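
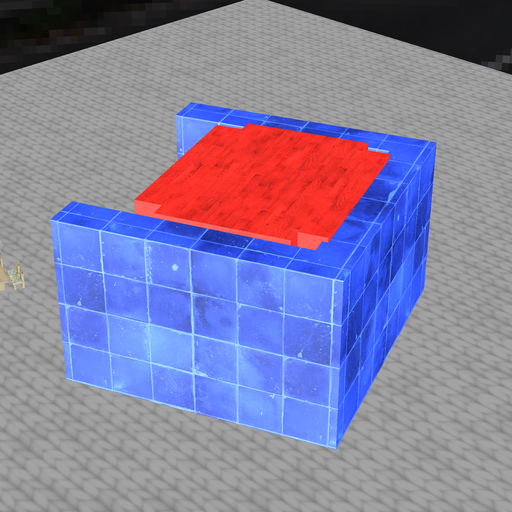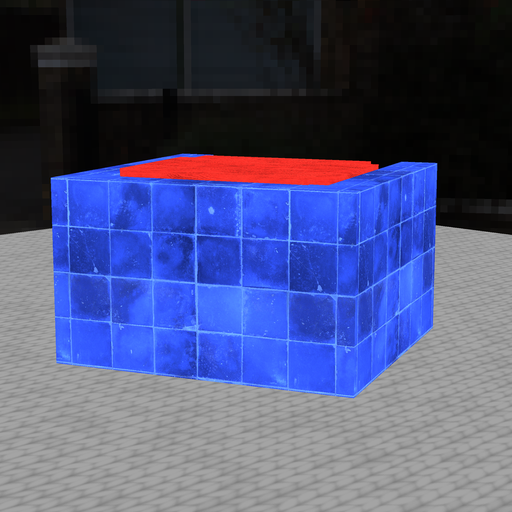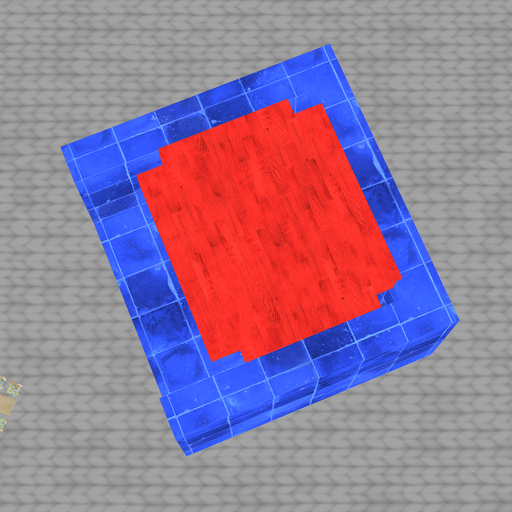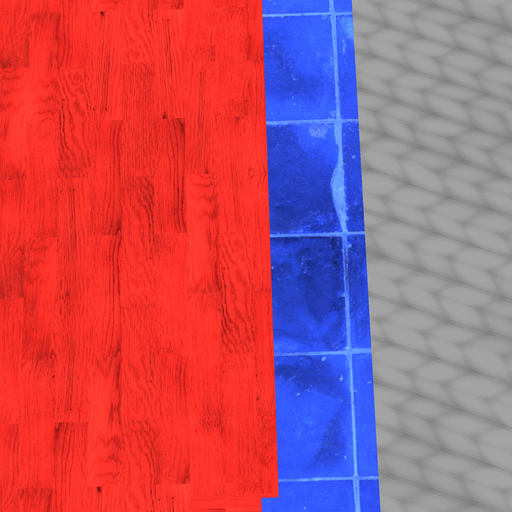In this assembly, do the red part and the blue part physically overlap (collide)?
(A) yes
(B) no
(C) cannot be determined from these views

(A) yes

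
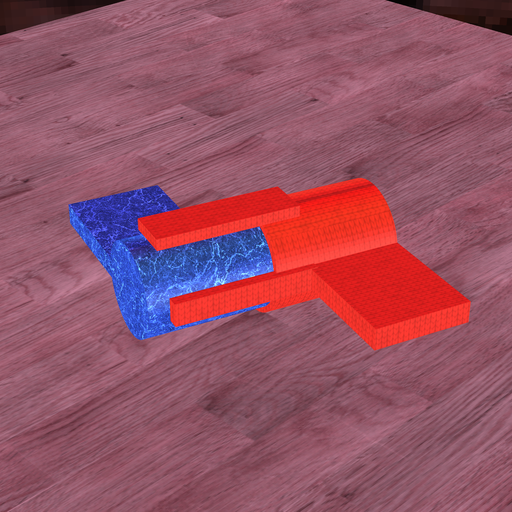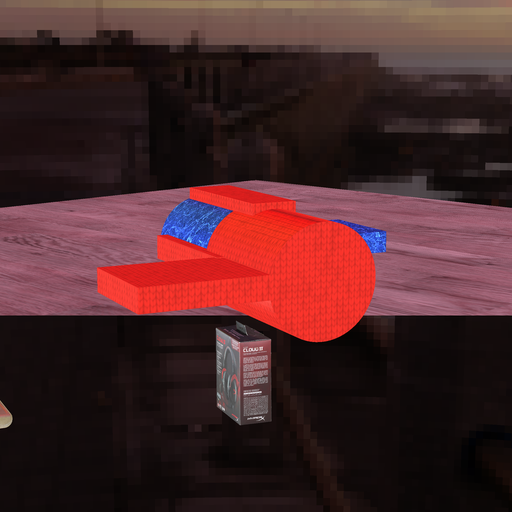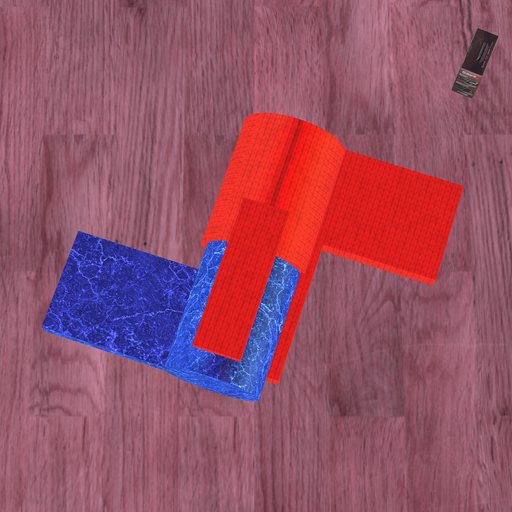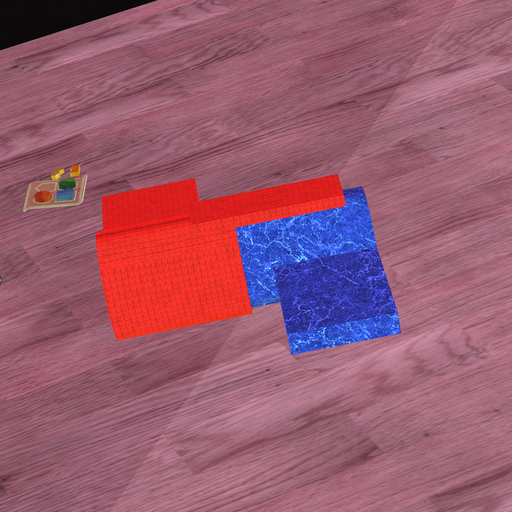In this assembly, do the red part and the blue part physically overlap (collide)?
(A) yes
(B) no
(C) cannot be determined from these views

(A) yes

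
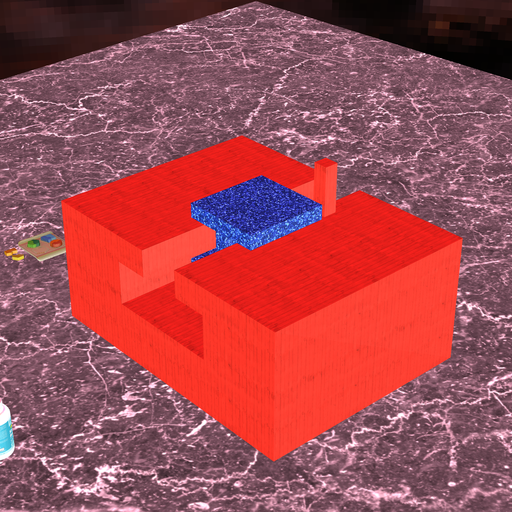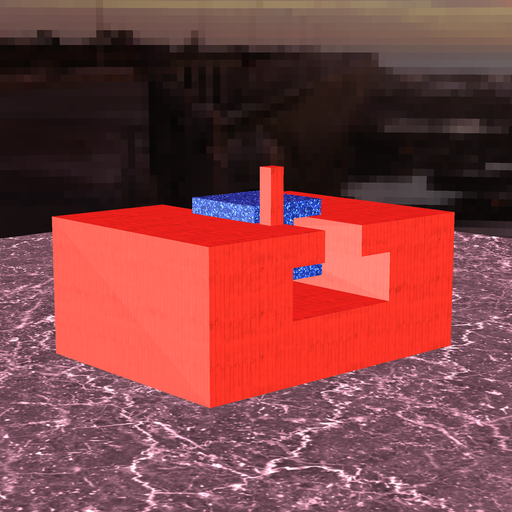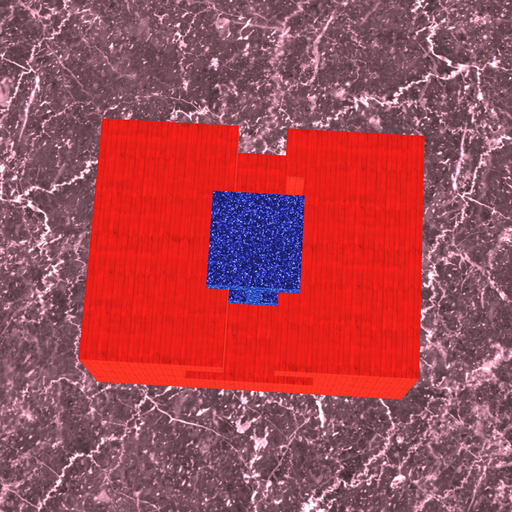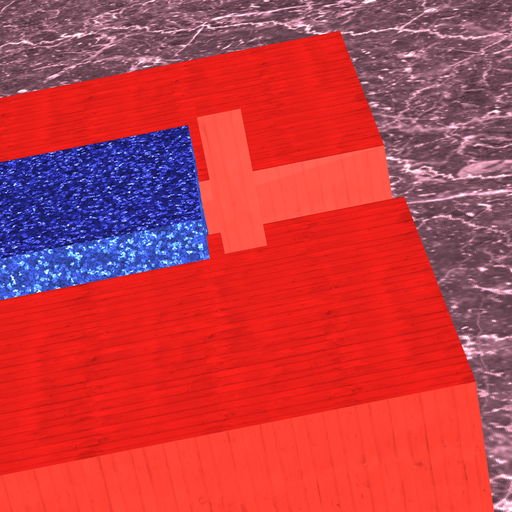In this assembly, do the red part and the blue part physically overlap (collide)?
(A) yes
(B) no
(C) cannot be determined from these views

(B) no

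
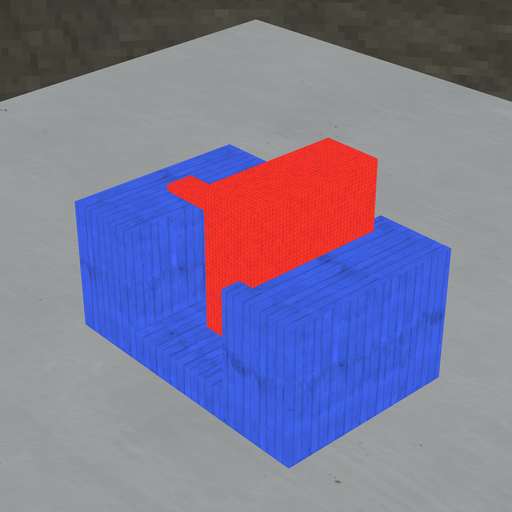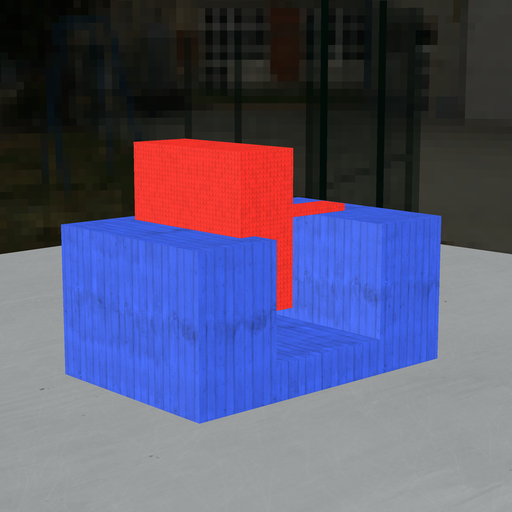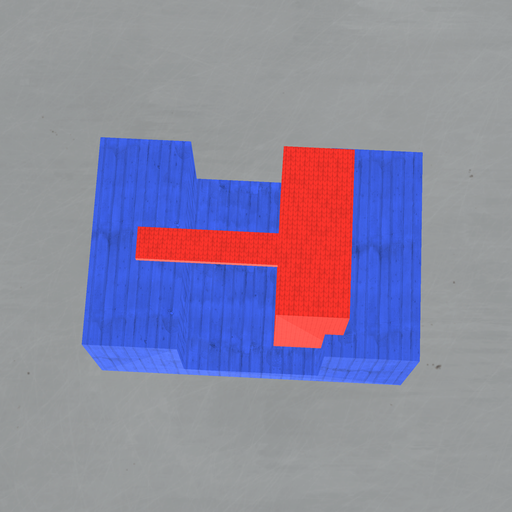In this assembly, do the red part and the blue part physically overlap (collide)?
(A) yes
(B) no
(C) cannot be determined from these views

(A) yes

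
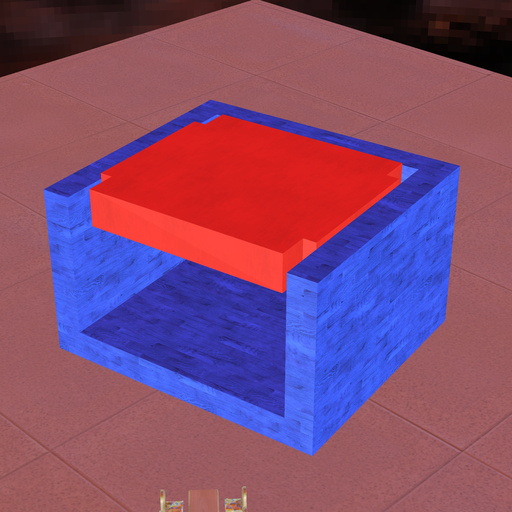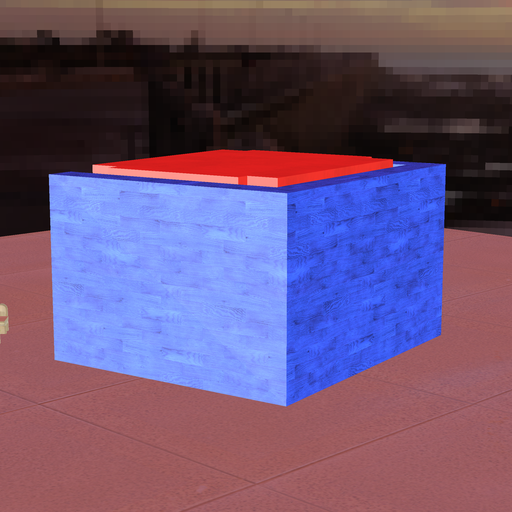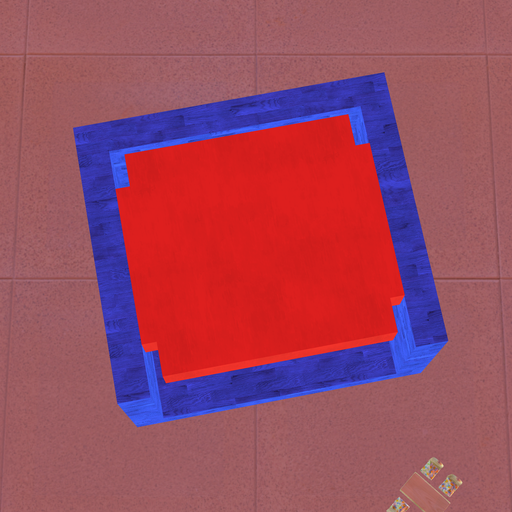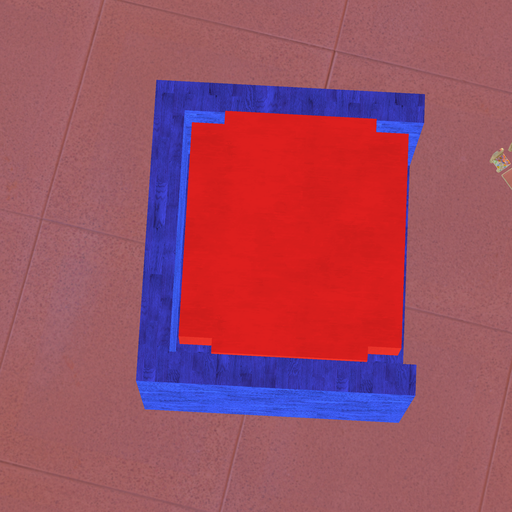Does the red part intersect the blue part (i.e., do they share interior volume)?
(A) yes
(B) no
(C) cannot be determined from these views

(B) no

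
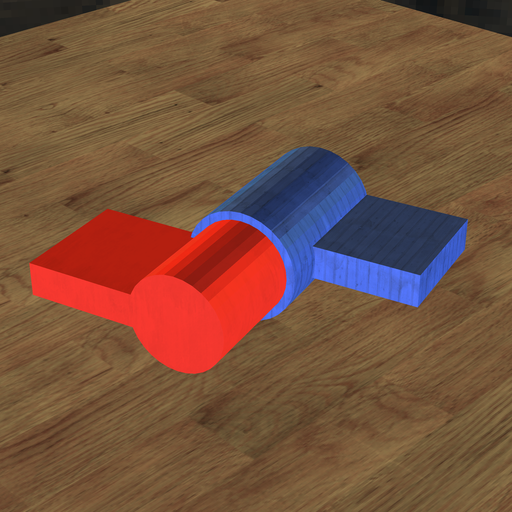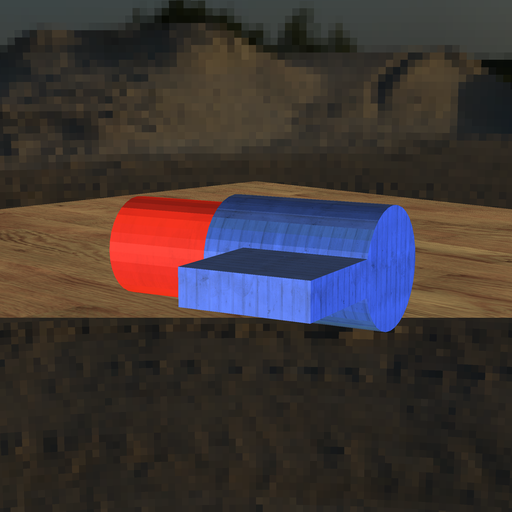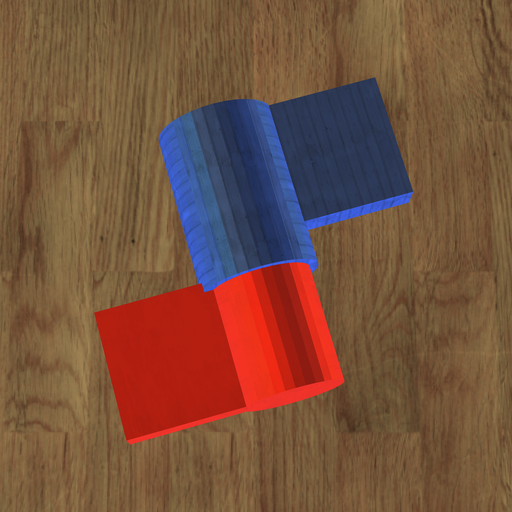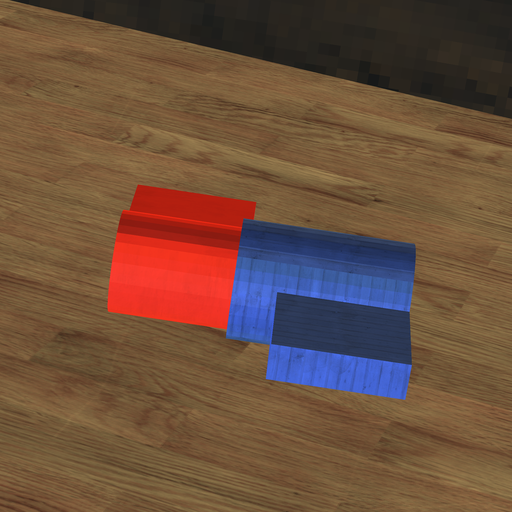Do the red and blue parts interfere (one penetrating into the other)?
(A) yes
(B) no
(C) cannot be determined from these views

(A) yes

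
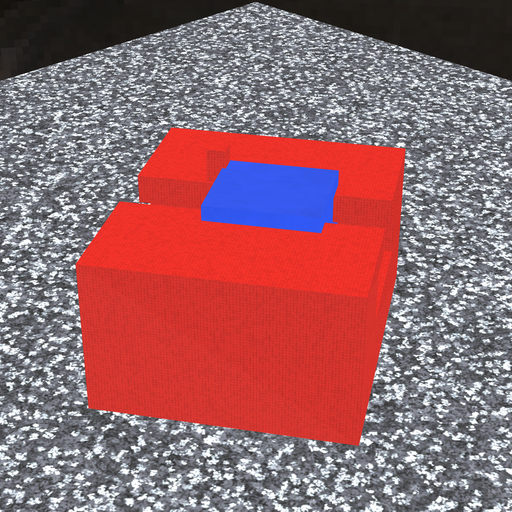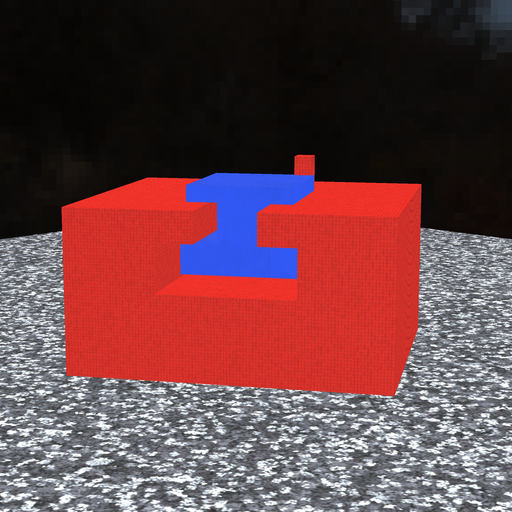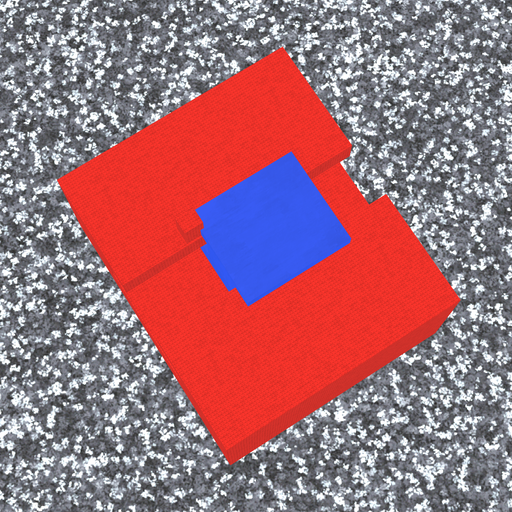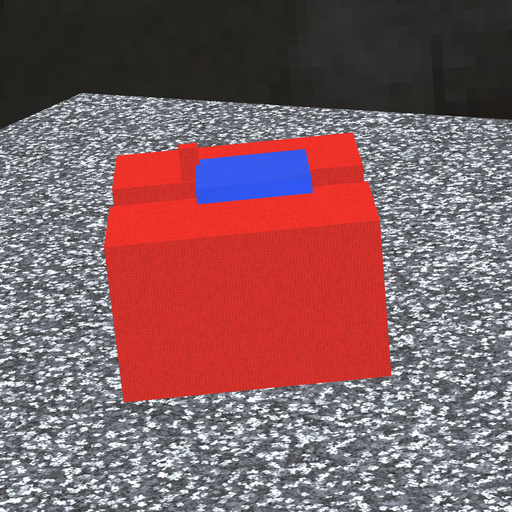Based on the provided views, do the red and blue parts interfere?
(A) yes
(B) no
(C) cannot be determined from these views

(A) yes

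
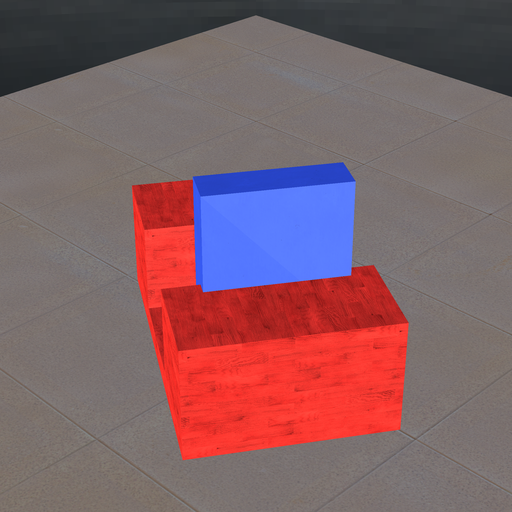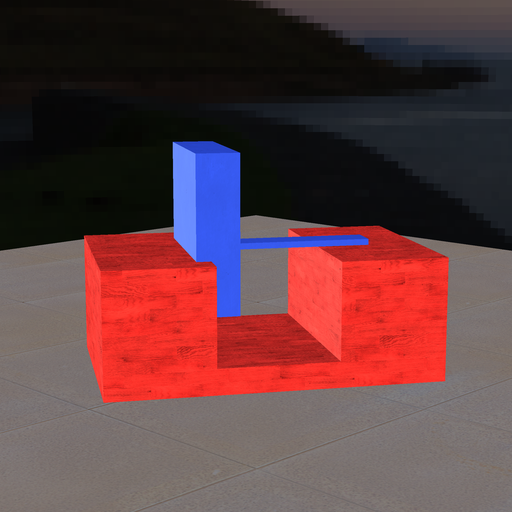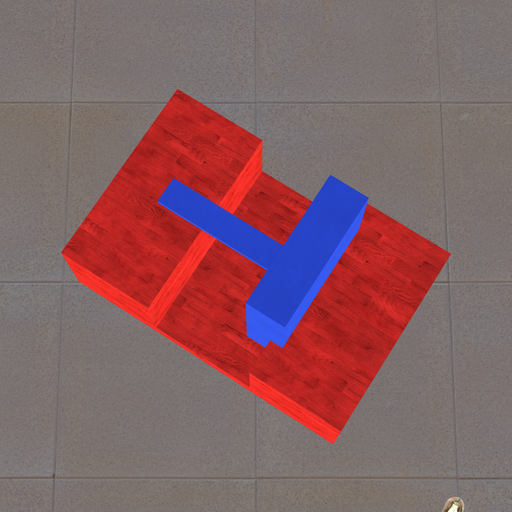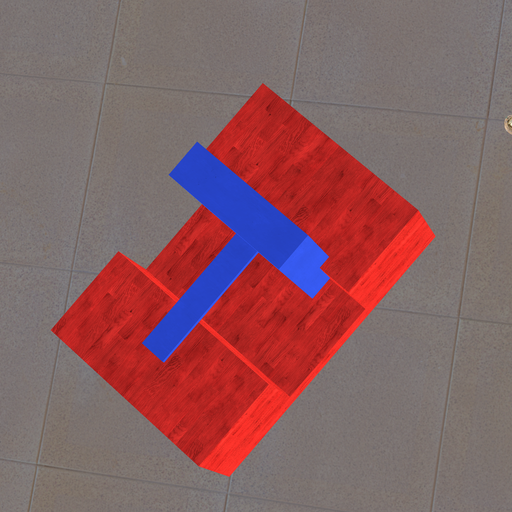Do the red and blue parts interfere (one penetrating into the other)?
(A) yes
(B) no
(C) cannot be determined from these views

(A) yes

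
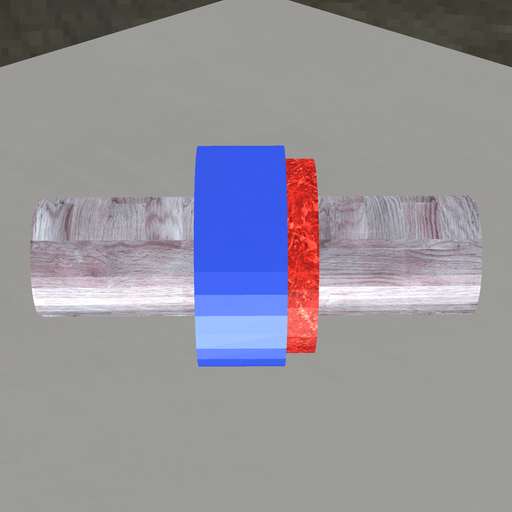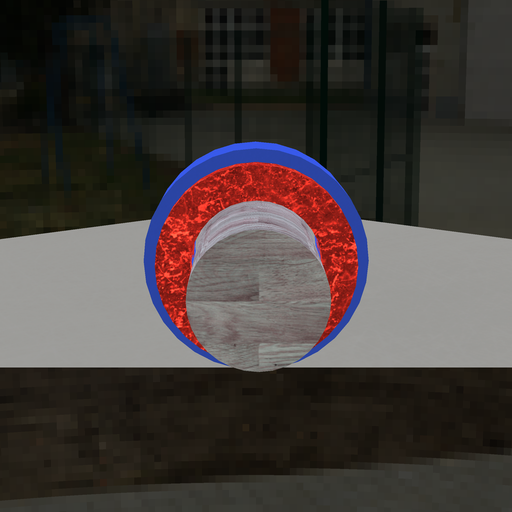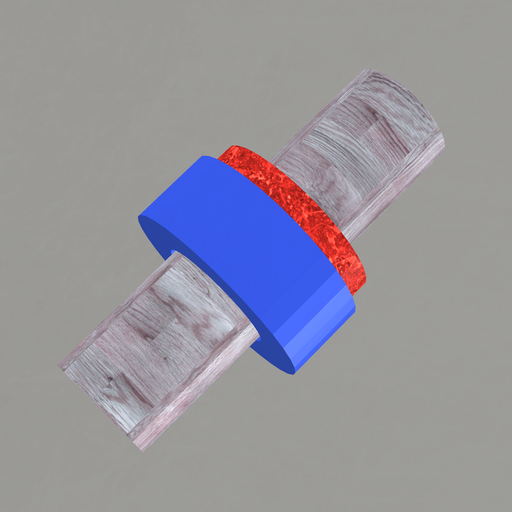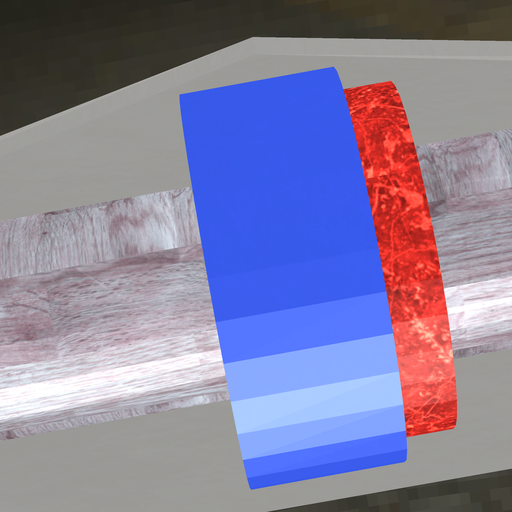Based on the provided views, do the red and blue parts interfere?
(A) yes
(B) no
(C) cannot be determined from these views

(A) yes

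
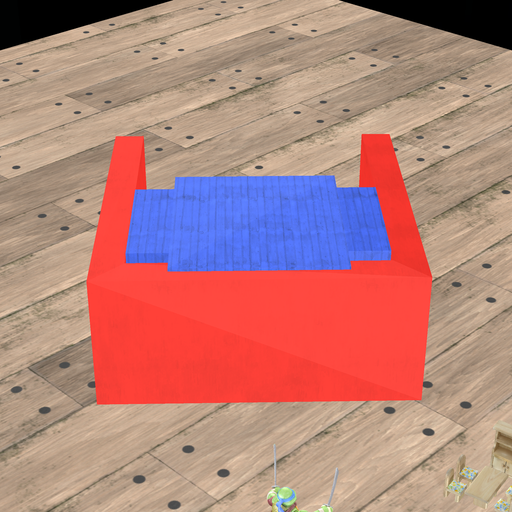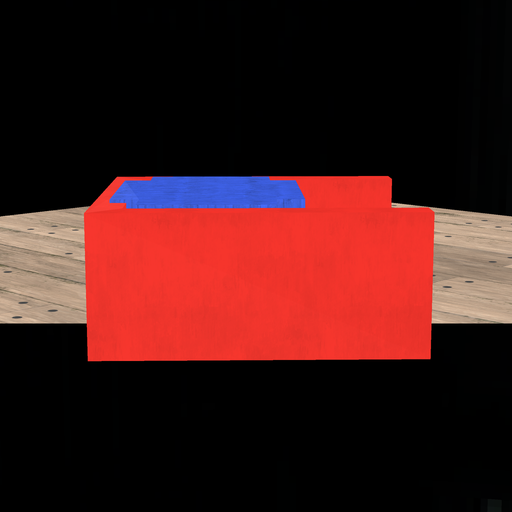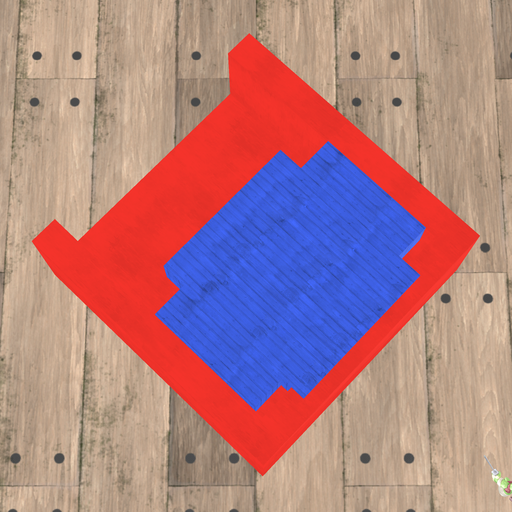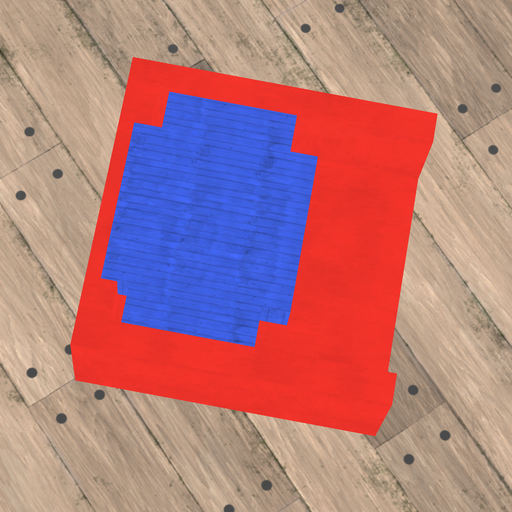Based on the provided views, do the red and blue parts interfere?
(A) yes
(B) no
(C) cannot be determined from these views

(A) yes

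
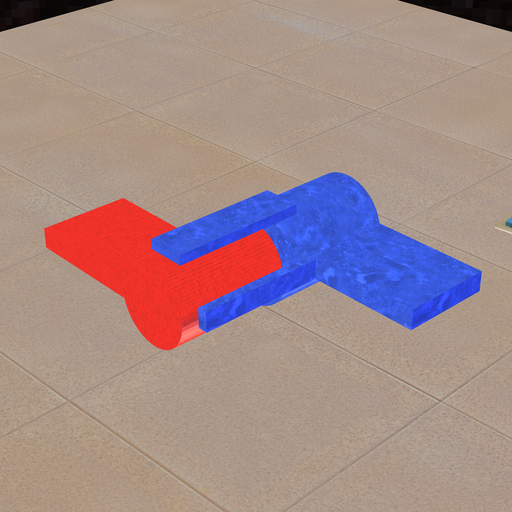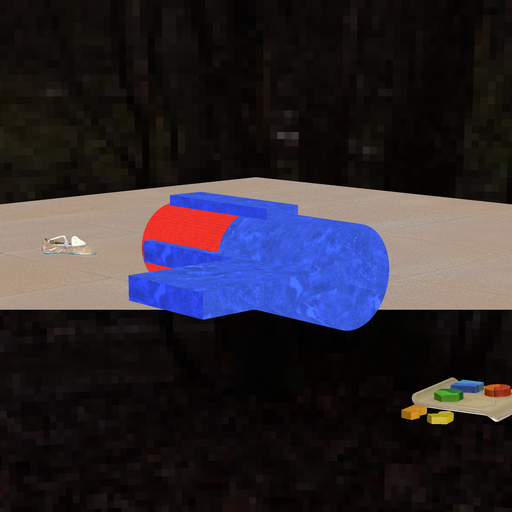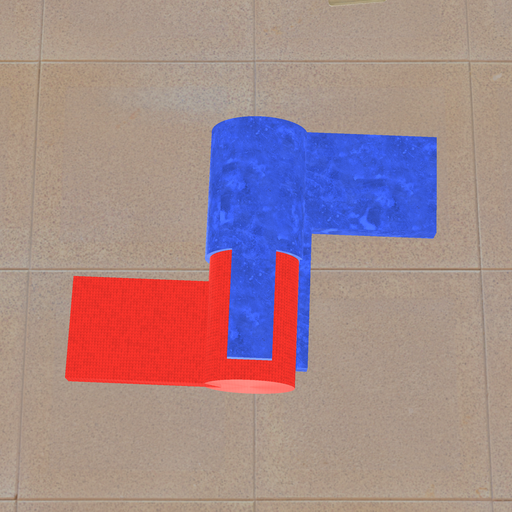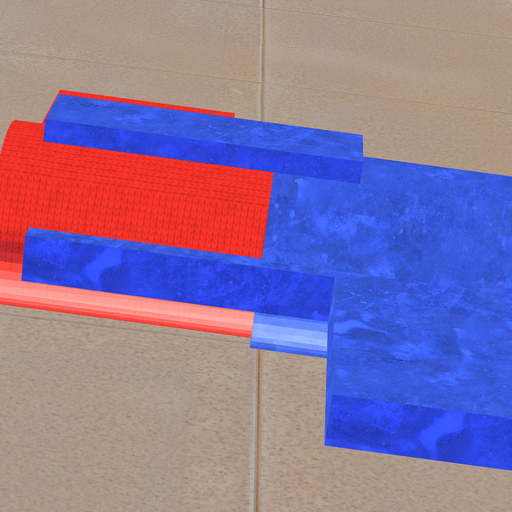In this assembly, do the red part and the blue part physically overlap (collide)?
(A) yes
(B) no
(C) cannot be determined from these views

(A) yes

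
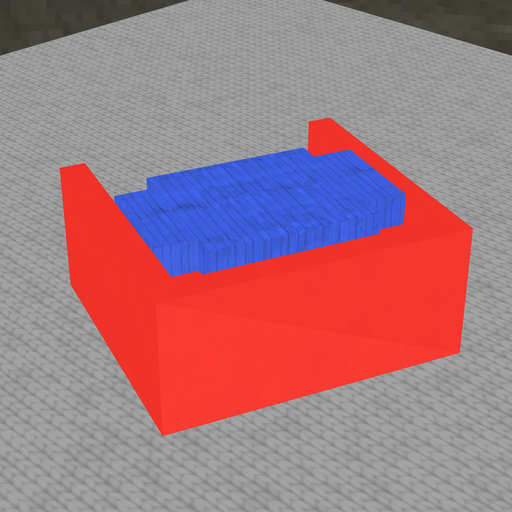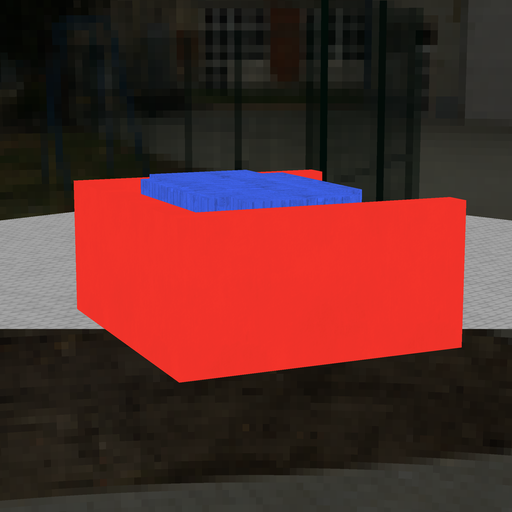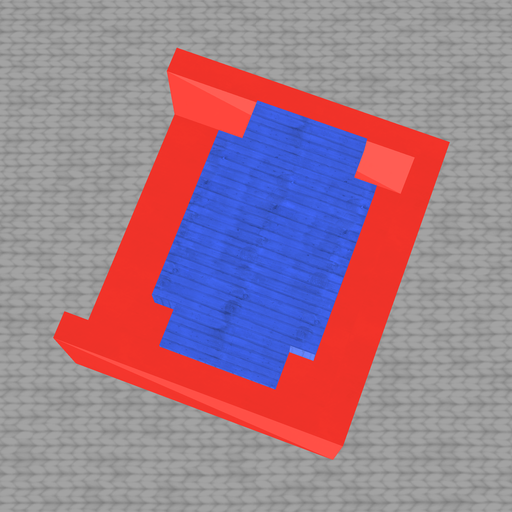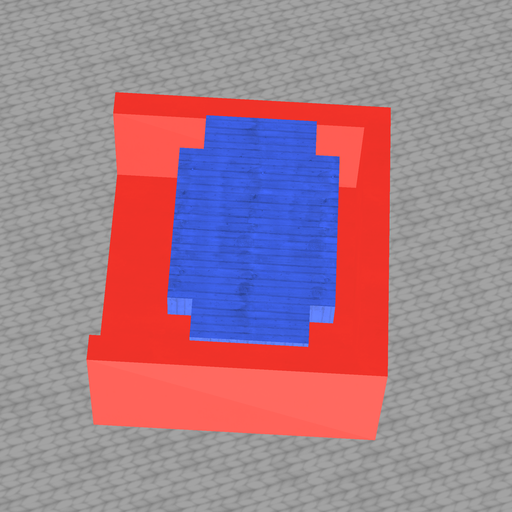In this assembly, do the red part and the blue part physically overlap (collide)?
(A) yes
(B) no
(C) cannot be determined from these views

(B) no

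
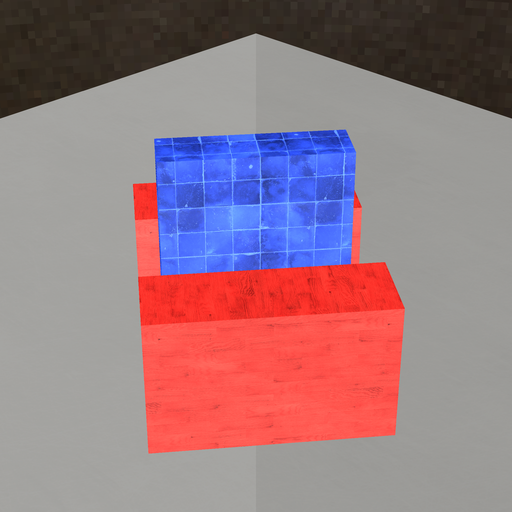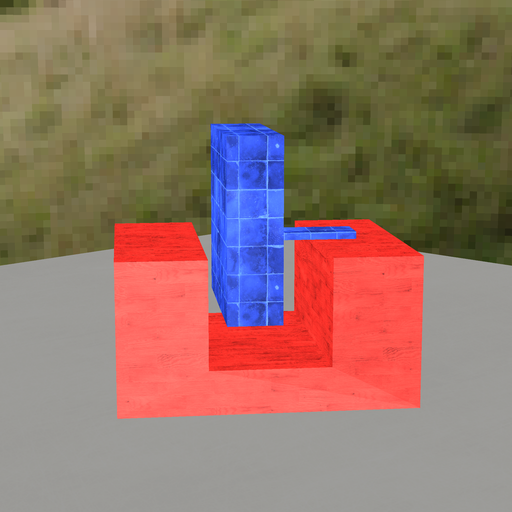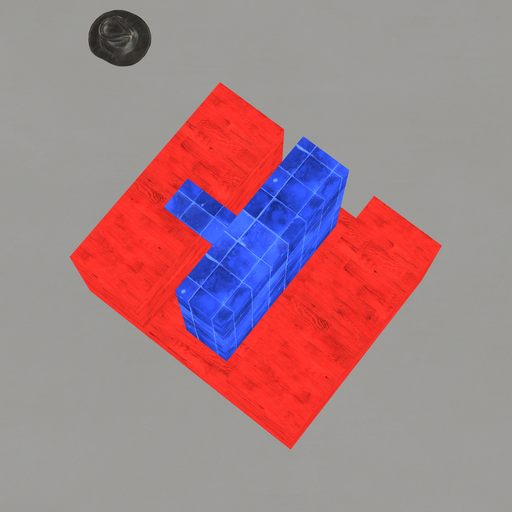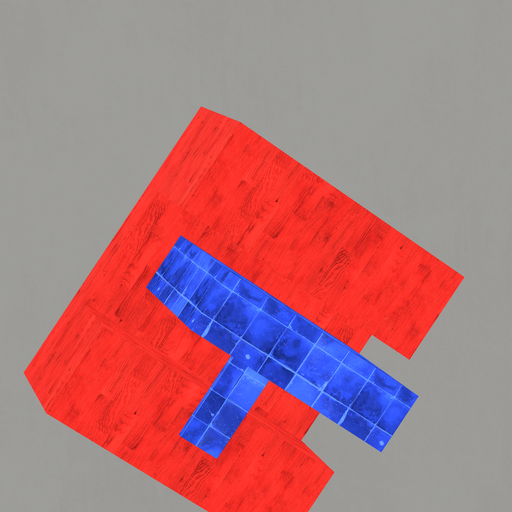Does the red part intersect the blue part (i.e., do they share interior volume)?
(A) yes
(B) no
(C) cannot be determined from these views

(B) no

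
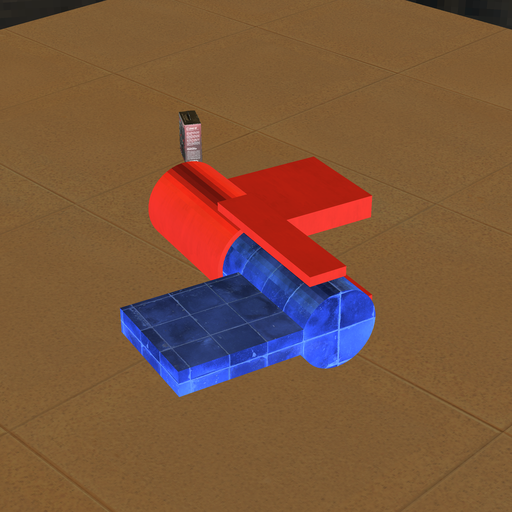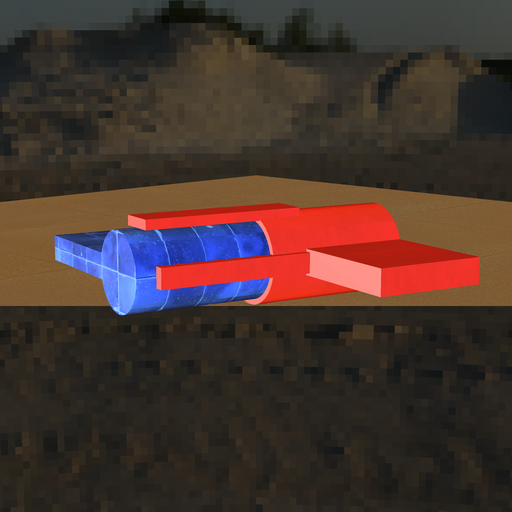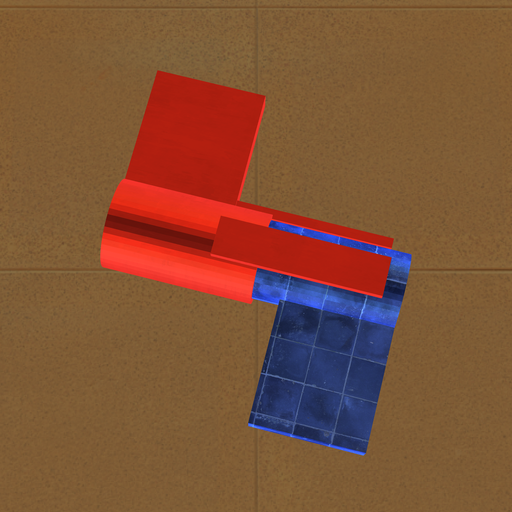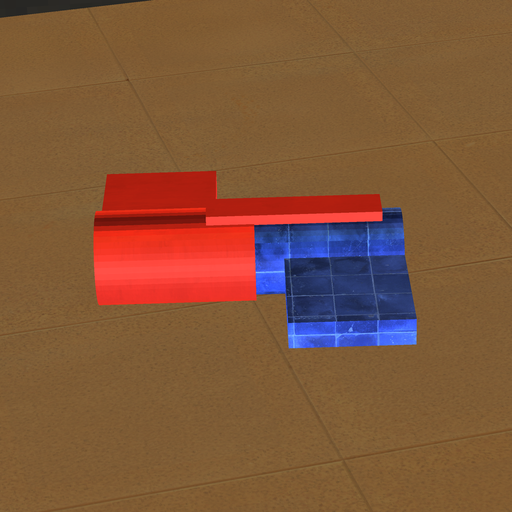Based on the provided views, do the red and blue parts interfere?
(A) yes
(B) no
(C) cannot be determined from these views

(A) yes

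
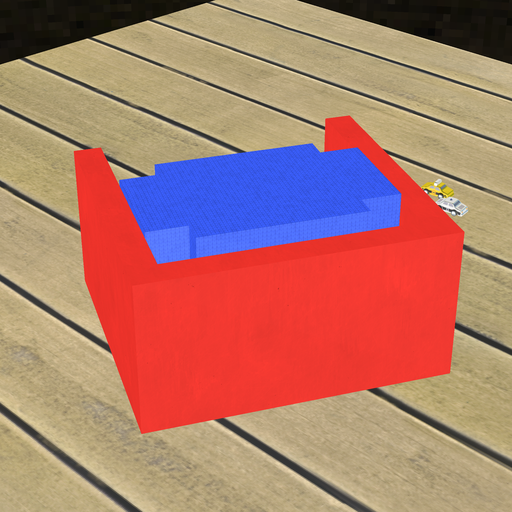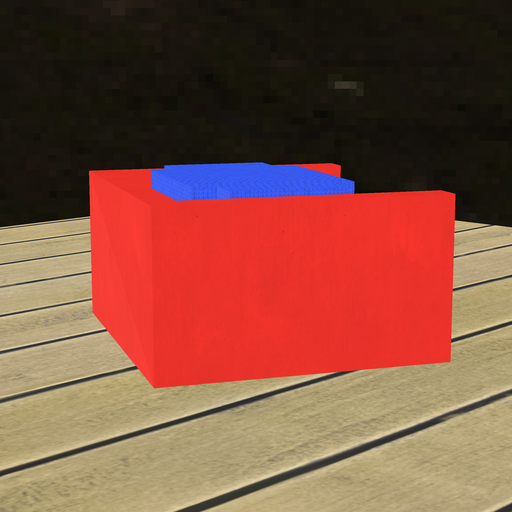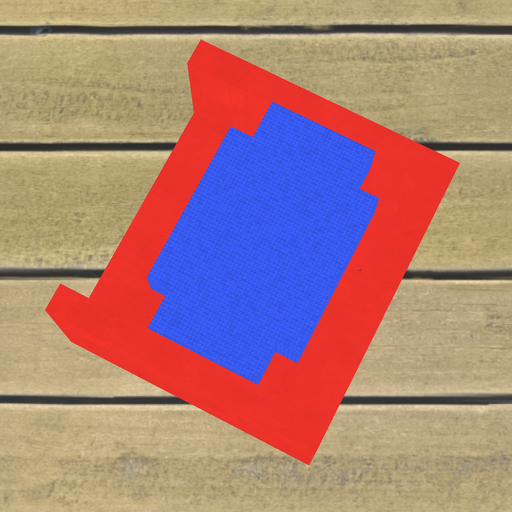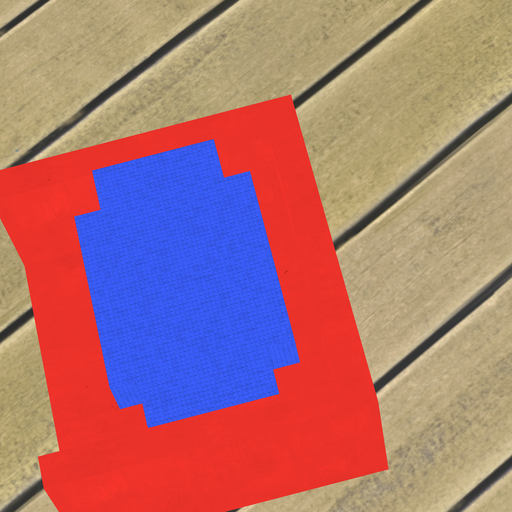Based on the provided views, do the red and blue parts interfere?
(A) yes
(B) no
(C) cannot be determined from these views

(B) no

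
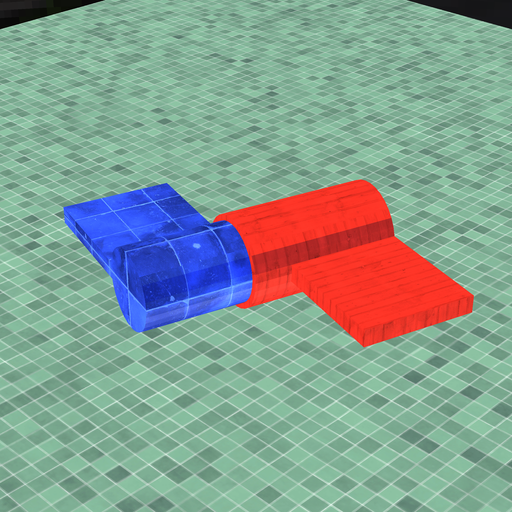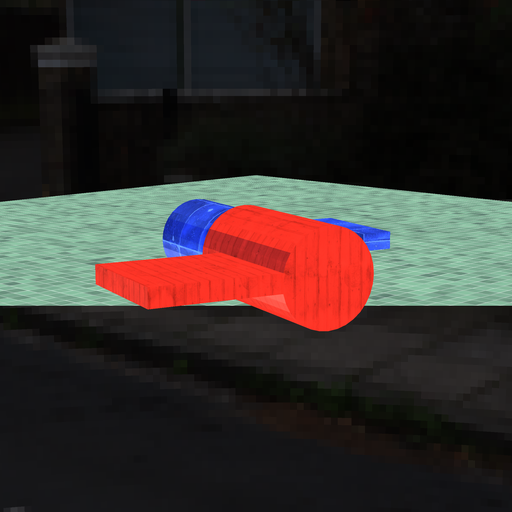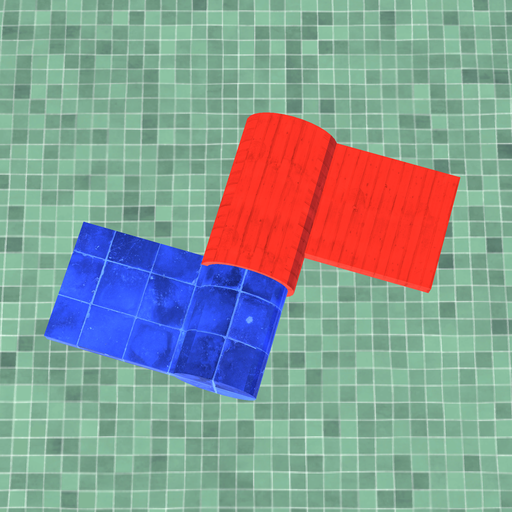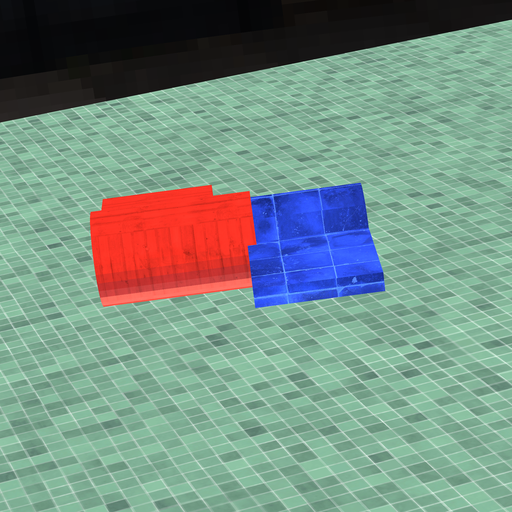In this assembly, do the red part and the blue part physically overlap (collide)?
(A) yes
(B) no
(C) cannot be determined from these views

(A) yes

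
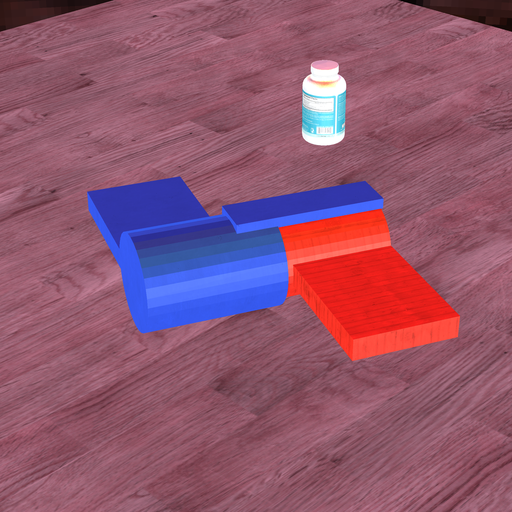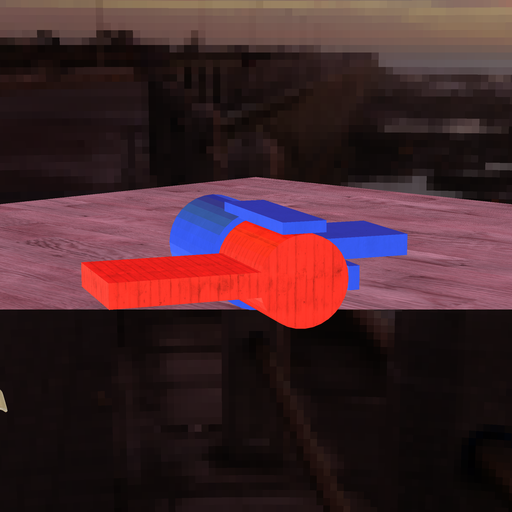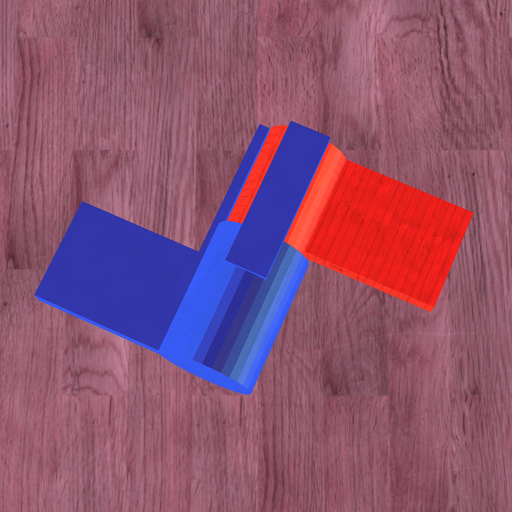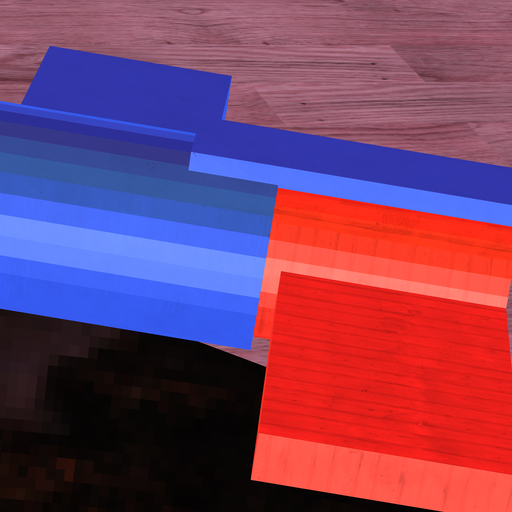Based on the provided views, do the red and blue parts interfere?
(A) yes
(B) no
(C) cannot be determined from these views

(A) yes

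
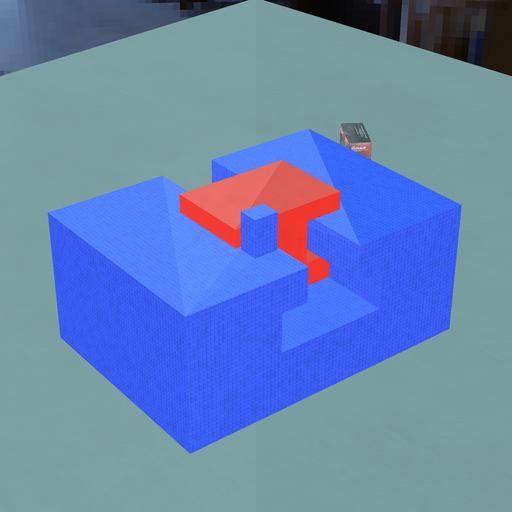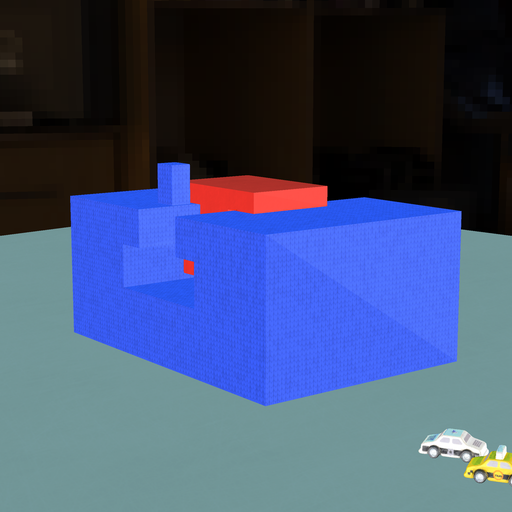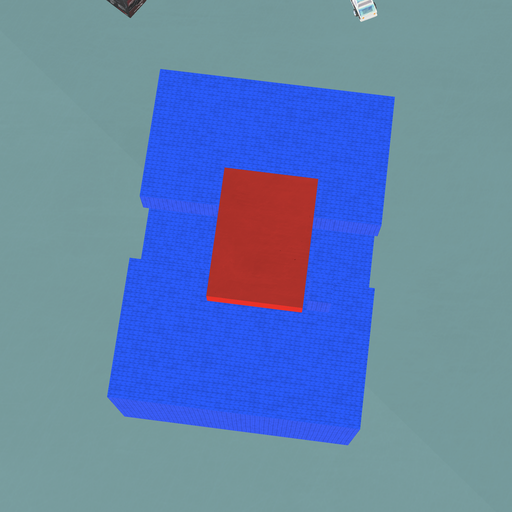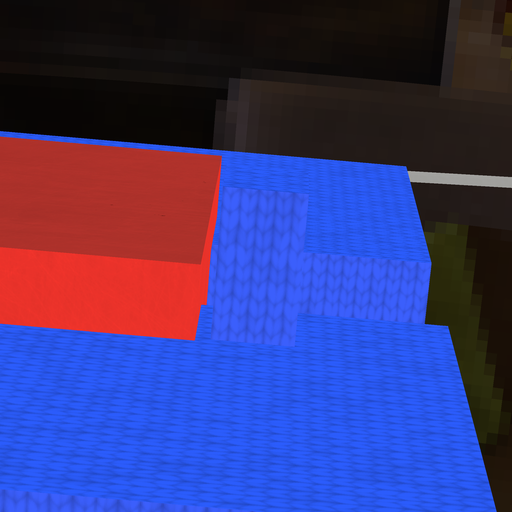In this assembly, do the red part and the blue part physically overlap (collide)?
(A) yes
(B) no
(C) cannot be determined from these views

(B) no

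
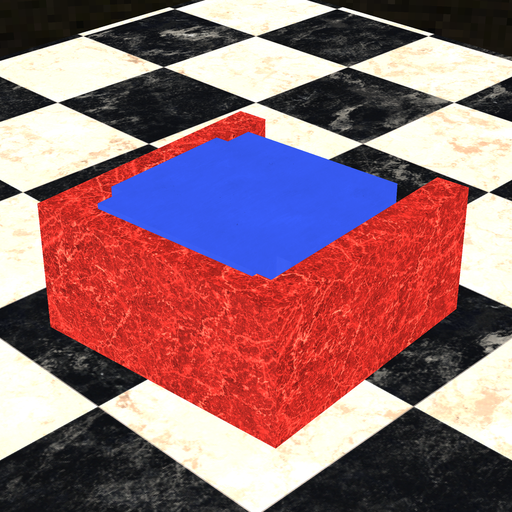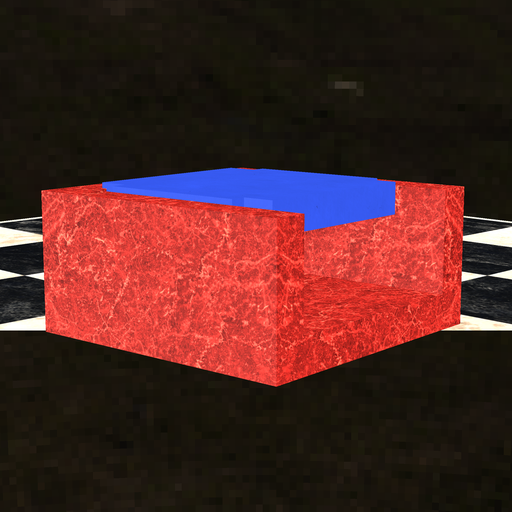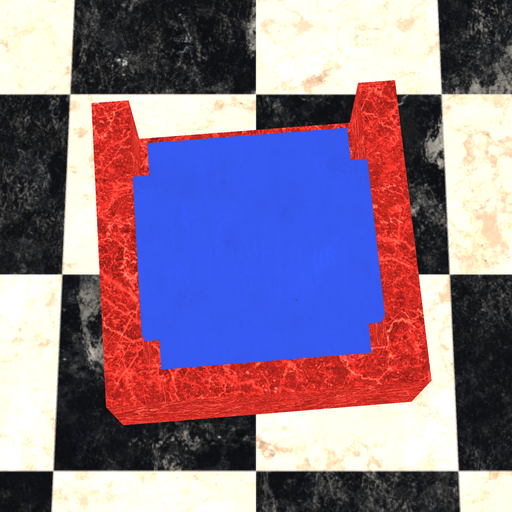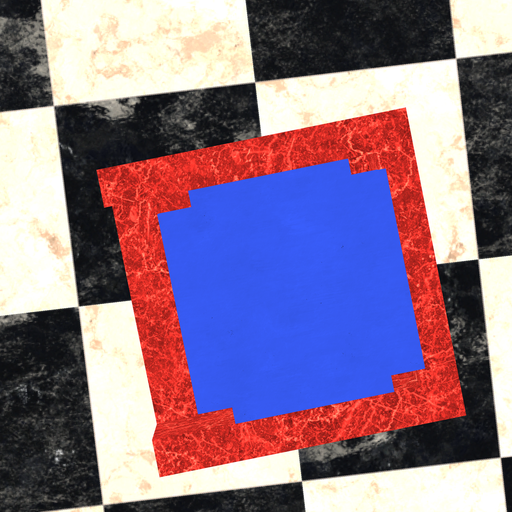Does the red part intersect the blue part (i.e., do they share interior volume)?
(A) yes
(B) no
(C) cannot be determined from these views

(A) yes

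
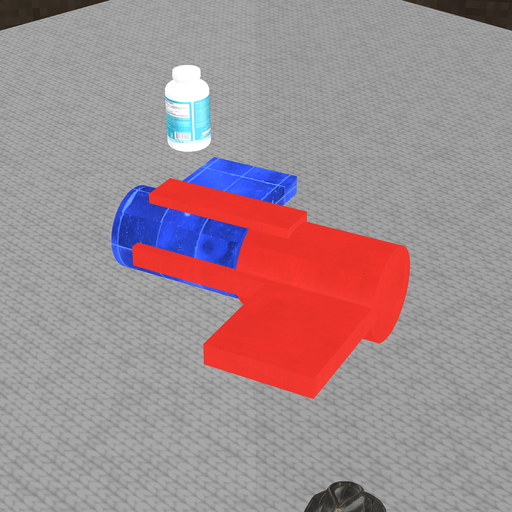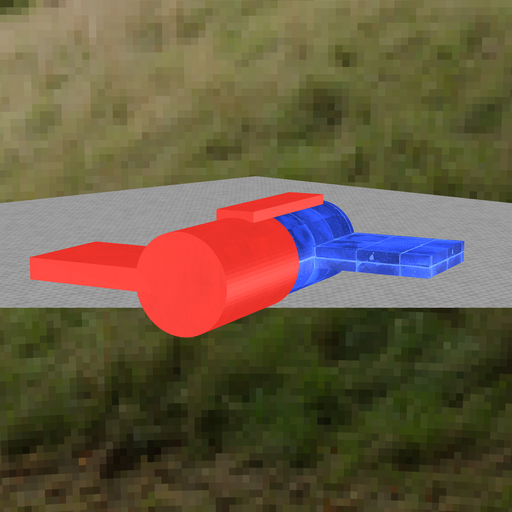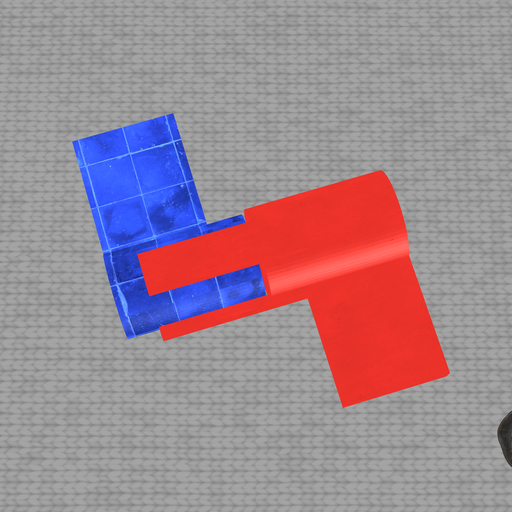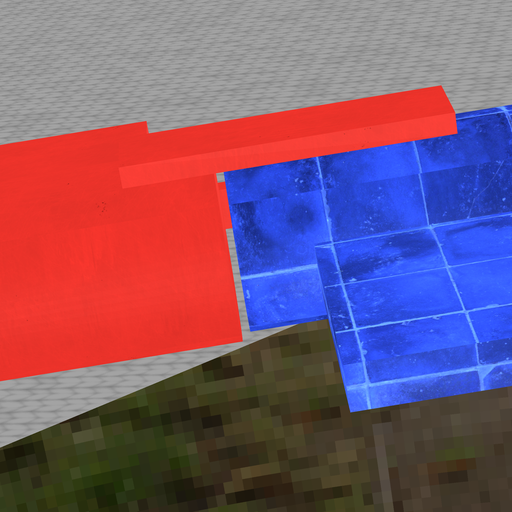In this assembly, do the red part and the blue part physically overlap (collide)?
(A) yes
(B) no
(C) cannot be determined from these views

(B) no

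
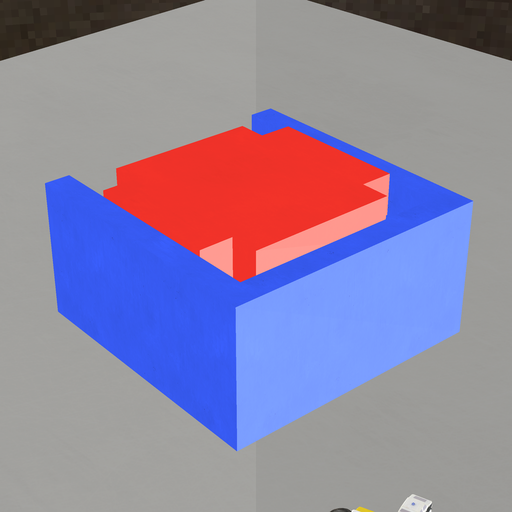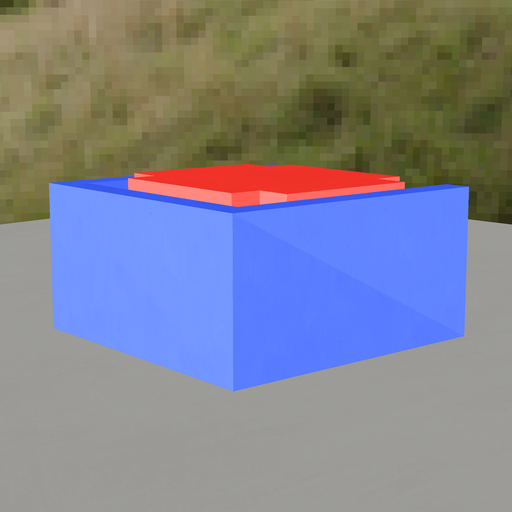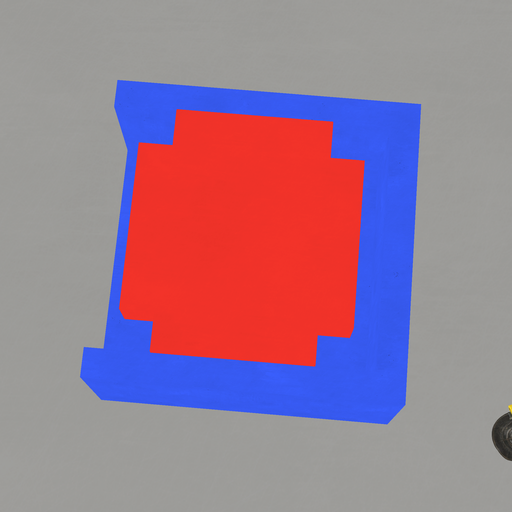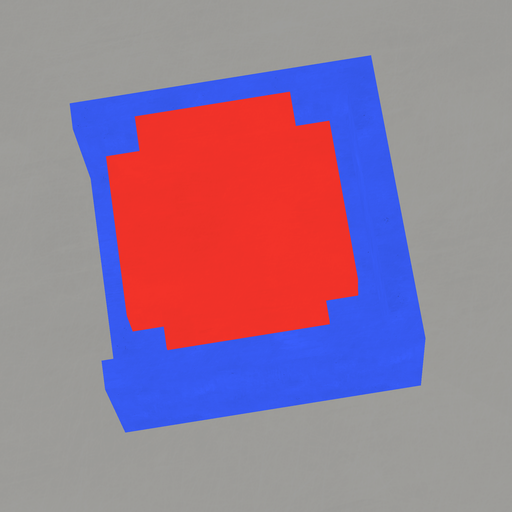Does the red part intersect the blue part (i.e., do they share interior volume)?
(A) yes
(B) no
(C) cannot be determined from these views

(B) no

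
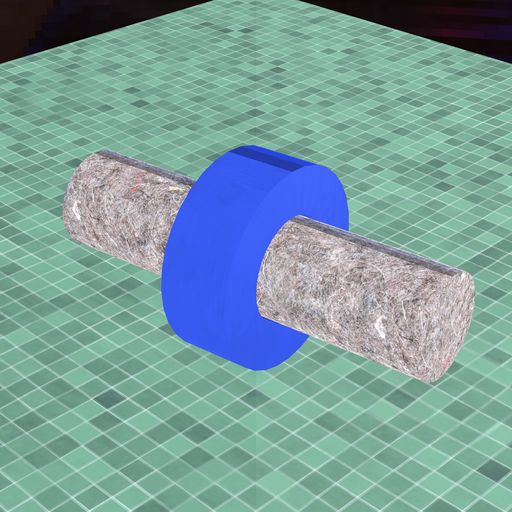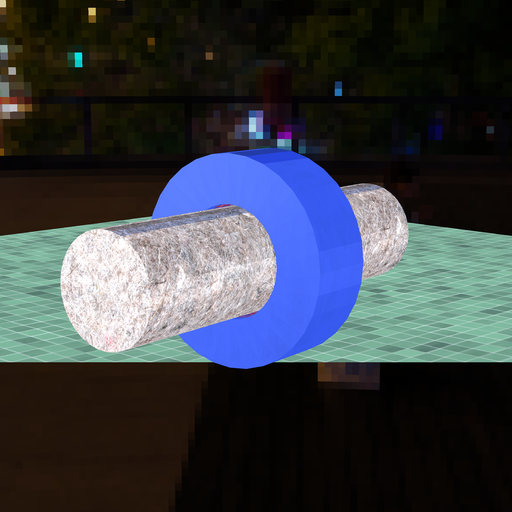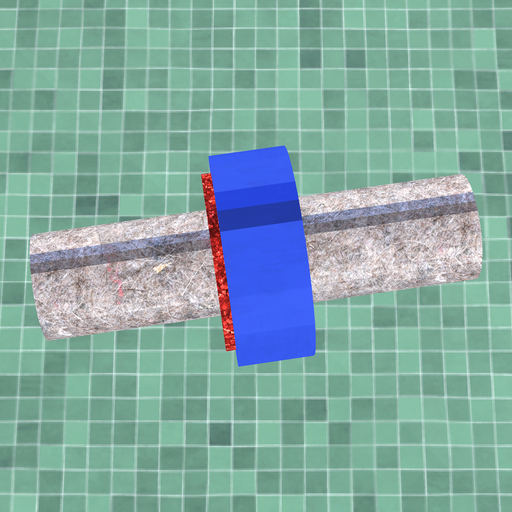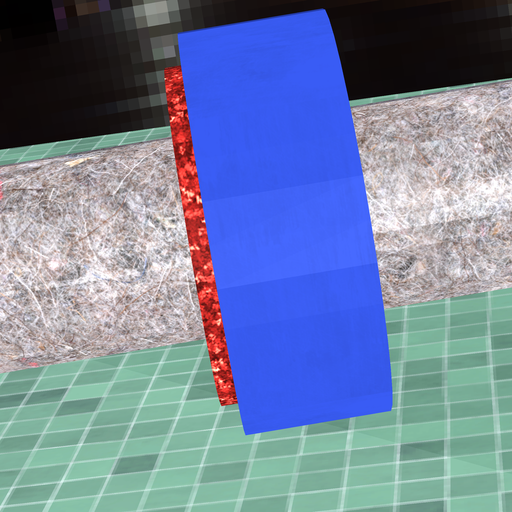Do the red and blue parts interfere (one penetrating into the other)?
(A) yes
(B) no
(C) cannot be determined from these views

(A) yes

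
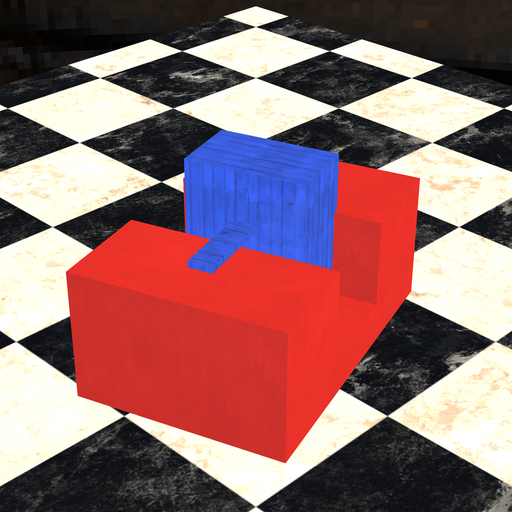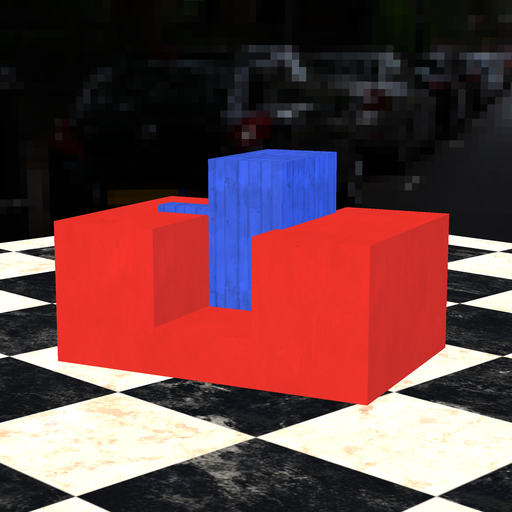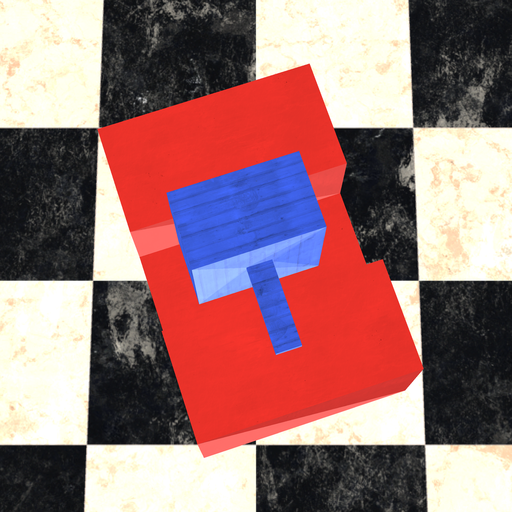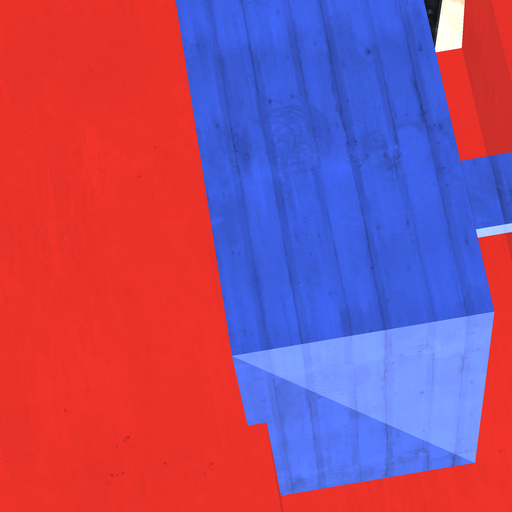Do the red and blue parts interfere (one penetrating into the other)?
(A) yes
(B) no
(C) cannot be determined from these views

(A) yes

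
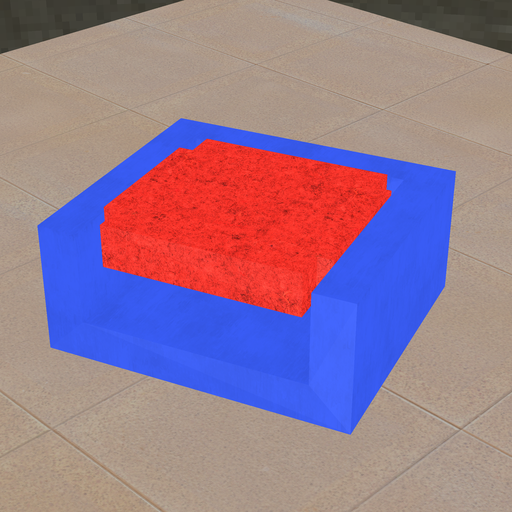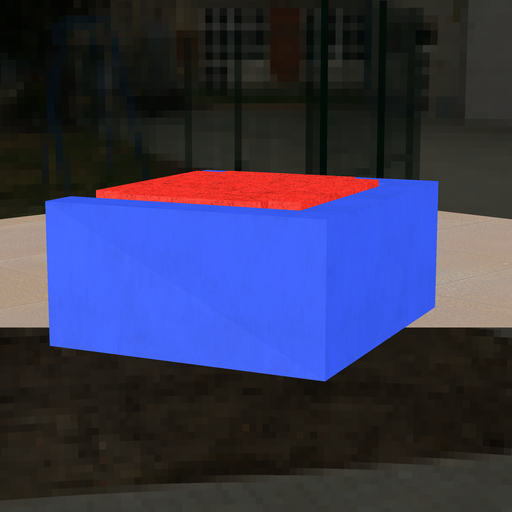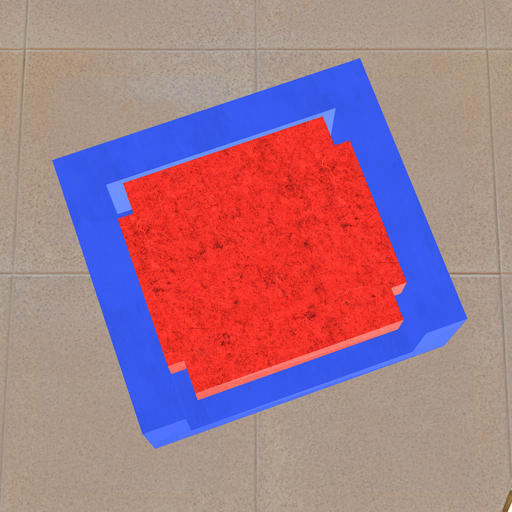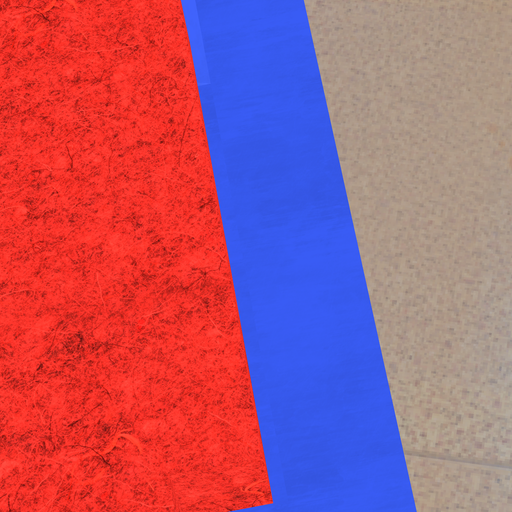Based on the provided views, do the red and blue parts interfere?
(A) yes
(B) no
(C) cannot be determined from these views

(B) no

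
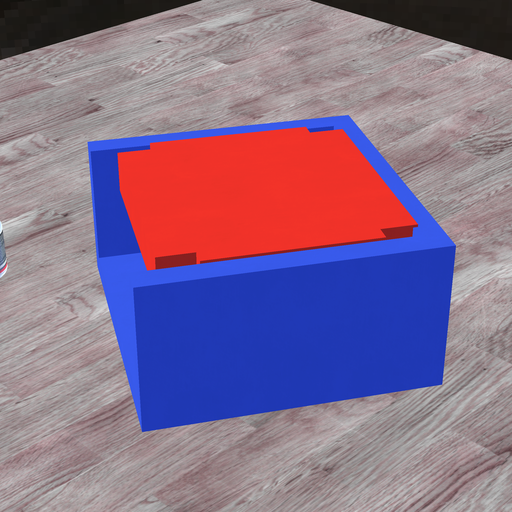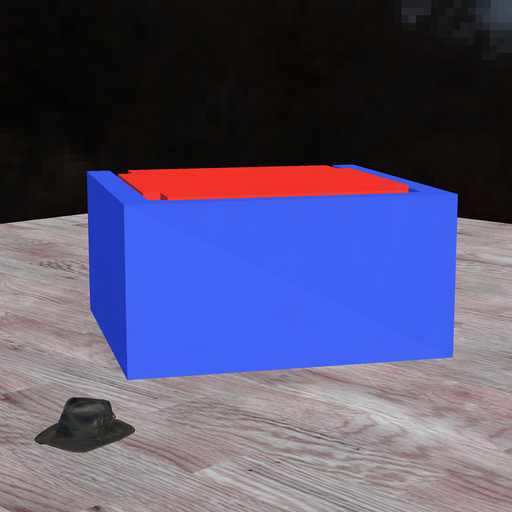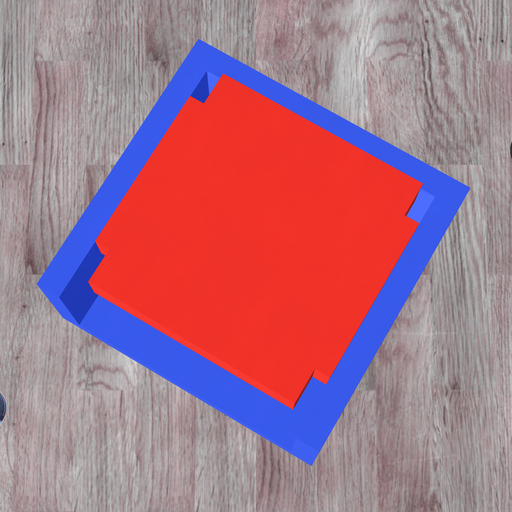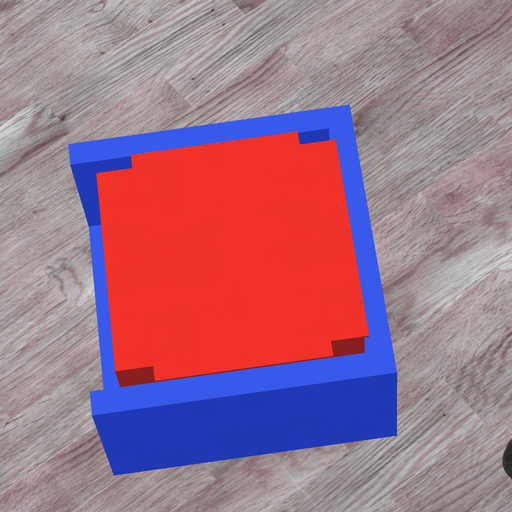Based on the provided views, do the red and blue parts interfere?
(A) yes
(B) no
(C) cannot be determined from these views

(A) yes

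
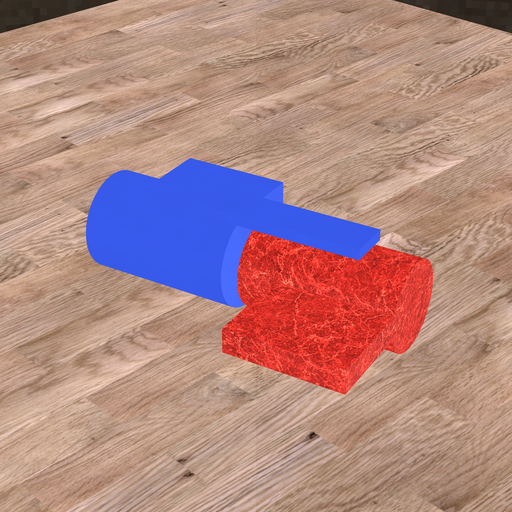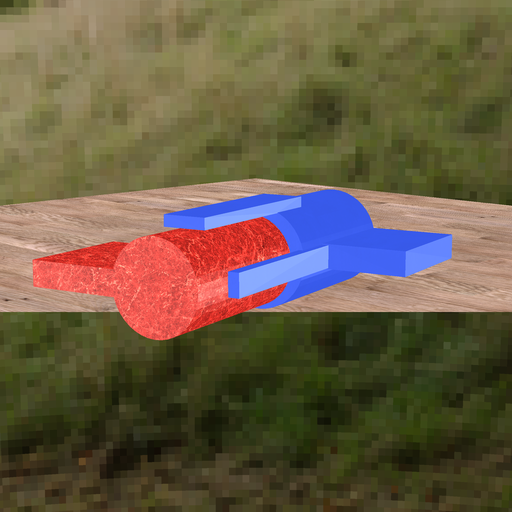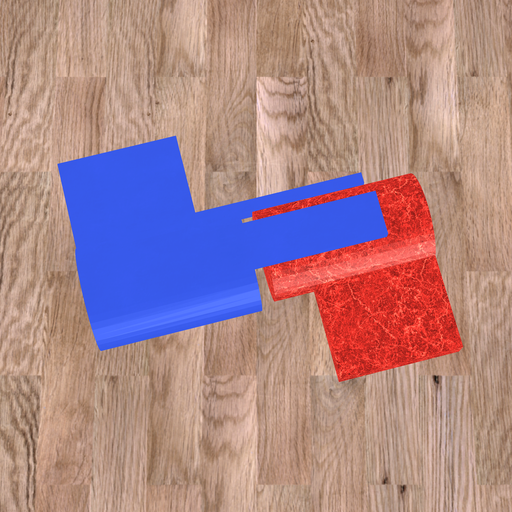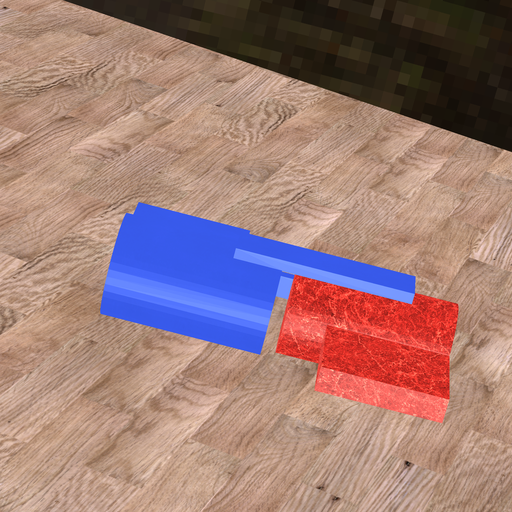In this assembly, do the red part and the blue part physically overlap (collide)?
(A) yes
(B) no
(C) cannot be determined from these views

(B) no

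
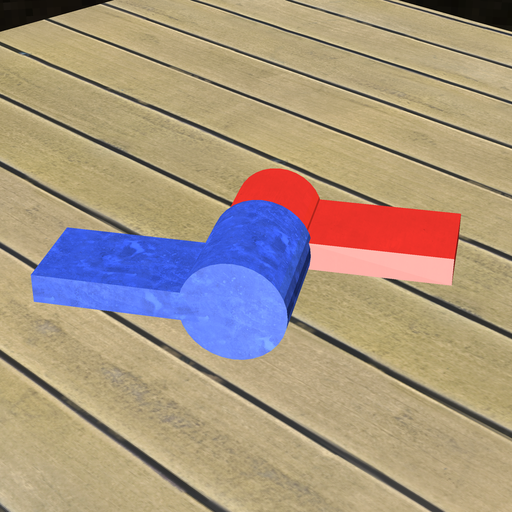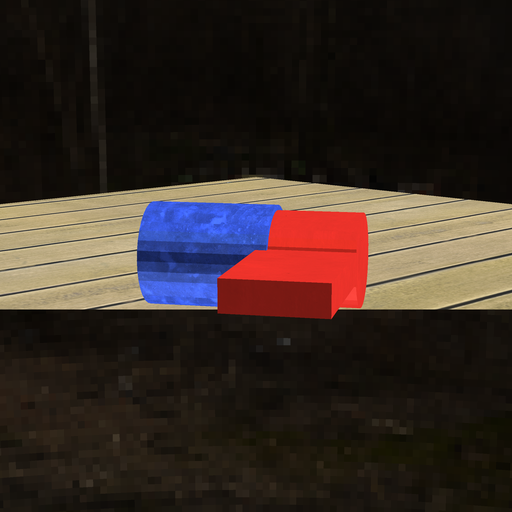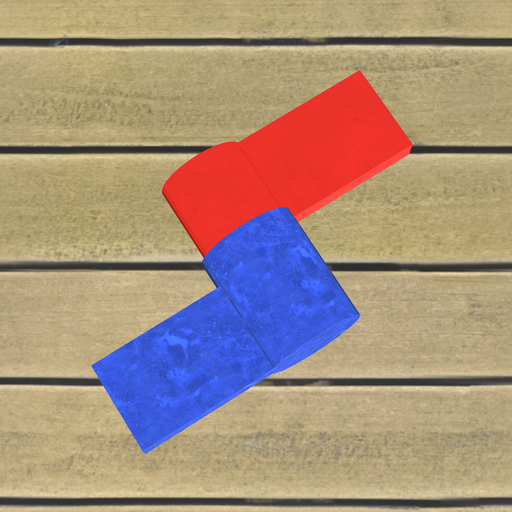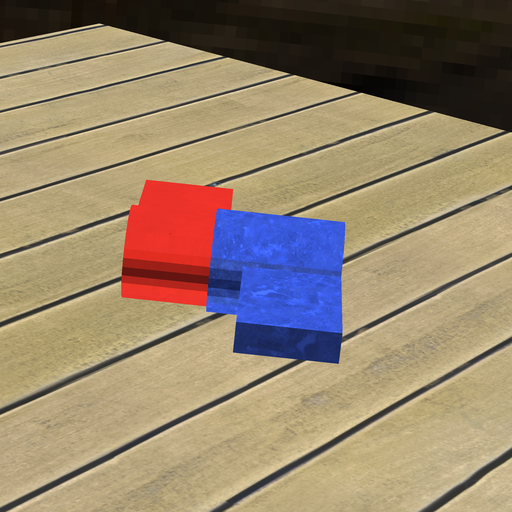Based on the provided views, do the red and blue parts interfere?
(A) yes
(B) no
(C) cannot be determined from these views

(A) yes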